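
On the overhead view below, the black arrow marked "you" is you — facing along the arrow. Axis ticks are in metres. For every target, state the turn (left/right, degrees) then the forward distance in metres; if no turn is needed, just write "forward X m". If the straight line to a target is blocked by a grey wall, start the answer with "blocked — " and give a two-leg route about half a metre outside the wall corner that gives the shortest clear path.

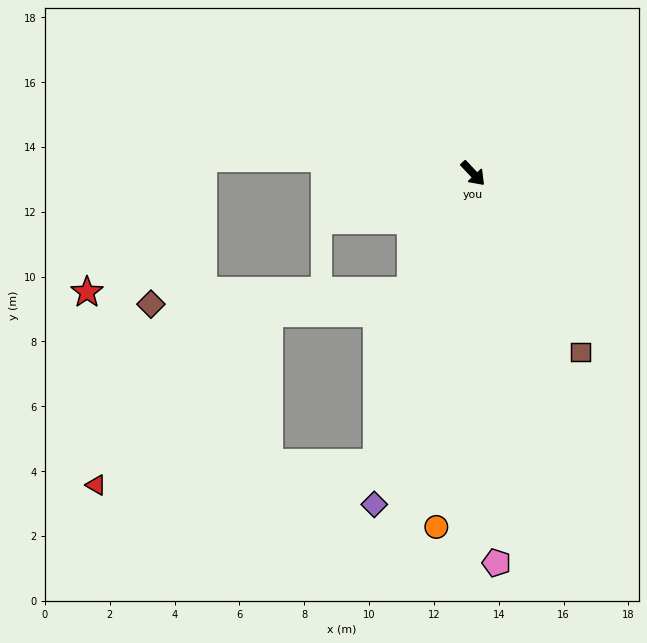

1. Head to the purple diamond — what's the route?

turn right 60°, forward 10.7 m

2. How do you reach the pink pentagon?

turn right 40°, forward 12.0 m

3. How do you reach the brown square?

turn right 12°, forward 6.4 m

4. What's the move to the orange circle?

turn right 49°, forward 11.0 m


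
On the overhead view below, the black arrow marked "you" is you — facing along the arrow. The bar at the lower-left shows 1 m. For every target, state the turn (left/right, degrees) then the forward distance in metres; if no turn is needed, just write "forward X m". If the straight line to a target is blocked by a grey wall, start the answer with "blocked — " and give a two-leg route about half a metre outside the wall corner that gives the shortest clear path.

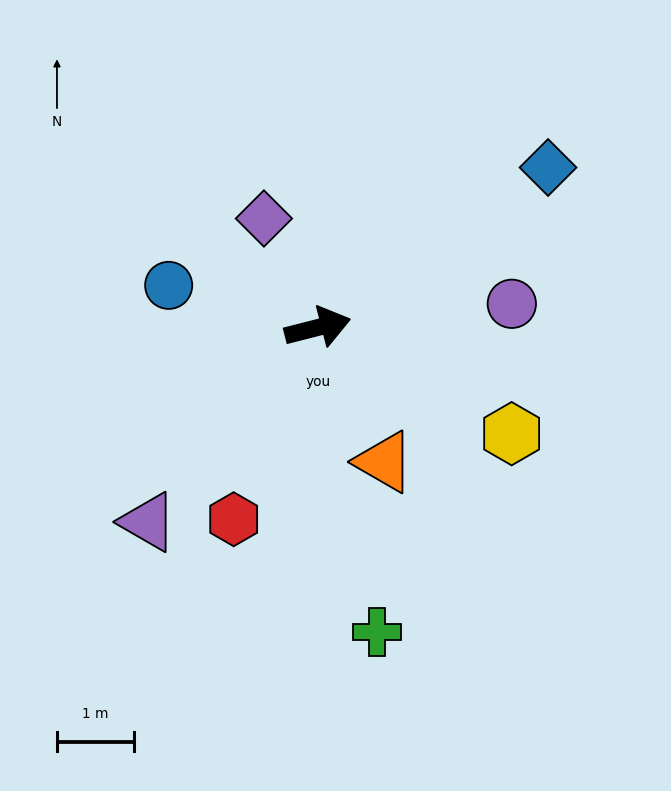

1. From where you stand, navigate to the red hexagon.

turn right 128°, forward 2.7 m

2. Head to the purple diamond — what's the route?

turn left 102°, forward 1.6 m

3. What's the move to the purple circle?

turn right 7°, forward 2.5 m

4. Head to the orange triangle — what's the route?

turn right 78°, forward 2.0 m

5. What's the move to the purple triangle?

turn right 145°, forward 3.4 m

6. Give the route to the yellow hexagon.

turn right 43°, forward 2.9 m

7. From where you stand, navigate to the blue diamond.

turn left 20°, forward 3.7 m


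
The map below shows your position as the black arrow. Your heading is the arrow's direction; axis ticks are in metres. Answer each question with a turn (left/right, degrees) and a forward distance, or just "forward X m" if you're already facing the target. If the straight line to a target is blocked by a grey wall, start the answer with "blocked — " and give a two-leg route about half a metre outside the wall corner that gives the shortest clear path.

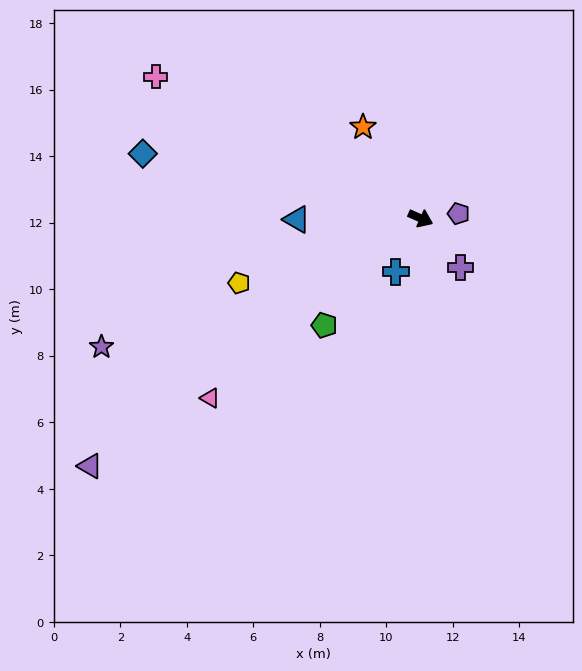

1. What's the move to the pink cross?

turn left 176°, forward 9.0 m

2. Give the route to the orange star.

turn left 146°, forward 3.2 m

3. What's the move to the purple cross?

turn right 27°, forward 1.9 m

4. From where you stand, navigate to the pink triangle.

turn right 116°, forward 8.3 m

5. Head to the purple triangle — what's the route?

turn right 119°, forward 12.4 m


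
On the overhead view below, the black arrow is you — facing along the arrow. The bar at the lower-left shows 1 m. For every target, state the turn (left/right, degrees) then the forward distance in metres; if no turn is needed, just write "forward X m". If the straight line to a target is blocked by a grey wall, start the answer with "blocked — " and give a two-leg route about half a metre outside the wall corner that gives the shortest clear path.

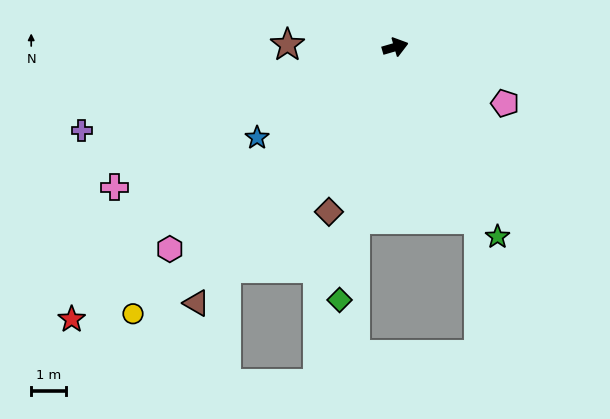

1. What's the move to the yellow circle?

turn right 151°, forward 10.8 m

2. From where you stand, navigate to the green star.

turn right 78°, forward 6.2 m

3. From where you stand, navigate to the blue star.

turn right 163°, forward 4.8 m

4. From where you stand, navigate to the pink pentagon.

turn right 43°, forward 3.5 m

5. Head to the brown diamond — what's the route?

turn right 128°, forward 5.1 m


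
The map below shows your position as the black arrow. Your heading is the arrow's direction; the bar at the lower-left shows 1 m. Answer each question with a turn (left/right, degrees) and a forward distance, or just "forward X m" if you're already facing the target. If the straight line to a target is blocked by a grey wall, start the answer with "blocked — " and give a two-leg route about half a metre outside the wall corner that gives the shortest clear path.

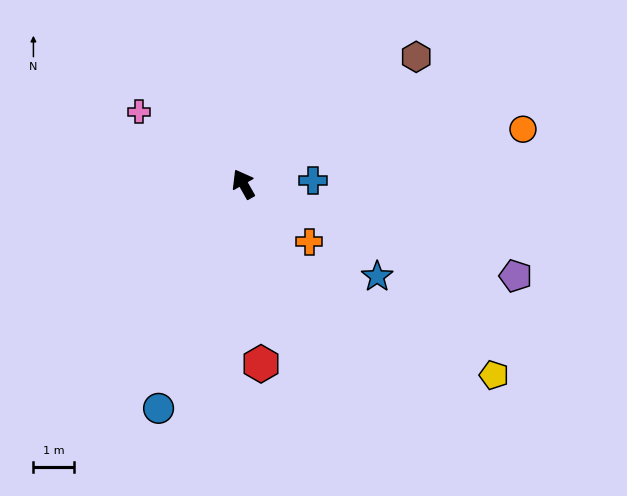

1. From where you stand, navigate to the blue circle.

turn left 130°, forward 5.9 m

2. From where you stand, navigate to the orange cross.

turn right 161°, forward 2.2 m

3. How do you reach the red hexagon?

turn left 156°, forward 4.4 m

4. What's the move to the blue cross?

turn right 117°, forward 1.7 m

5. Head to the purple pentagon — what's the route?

turn right 138°, forward 7.1 m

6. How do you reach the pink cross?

turn left 26°, forward 3.1 m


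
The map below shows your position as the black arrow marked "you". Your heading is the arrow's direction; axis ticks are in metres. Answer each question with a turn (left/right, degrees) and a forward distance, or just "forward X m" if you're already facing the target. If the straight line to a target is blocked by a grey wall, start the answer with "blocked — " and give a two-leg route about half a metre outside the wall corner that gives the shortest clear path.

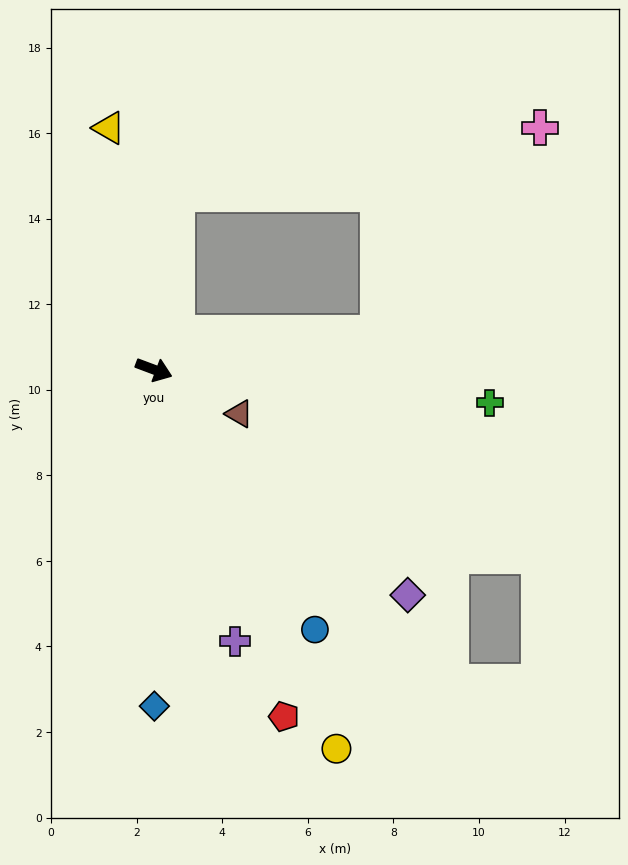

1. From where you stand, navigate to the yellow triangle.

turn left 121°, forward 5.7 m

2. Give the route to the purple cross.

turn right 53°, forward 6.6 m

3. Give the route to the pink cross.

blocked — turn left 30°, forward 5.3 m, then turn left 42°, forward 6.1 m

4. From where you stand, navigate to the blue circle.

turn right 38°, forward 7.1 m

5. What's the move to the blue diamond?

turn right 69°, forward 7.9 m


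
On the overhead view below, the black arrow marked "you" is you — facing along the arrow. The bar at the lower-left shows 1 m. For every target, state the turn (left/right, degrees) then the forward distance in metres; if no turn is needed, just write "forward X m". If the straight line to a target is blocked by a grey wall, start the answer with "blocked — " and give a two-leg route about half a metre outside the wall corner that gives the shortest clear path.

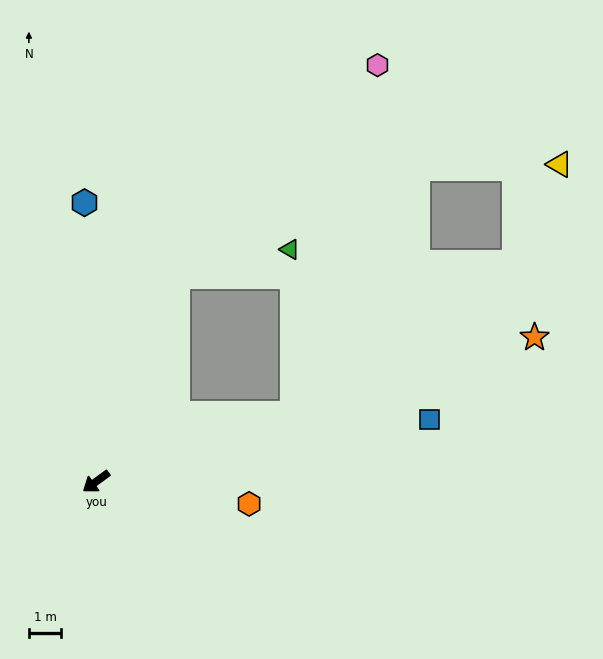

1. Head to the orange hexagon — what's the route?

turn left 136°, forward 4.8 m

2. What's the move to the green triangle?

blocked — turn right 148°, forward 6.9 m, then turn right 55°, forward 3.6 m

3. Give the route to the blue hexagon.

turn right 124°, forward 8.7 m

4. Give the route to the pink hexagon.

blocked — turn right 148°, forward 6.9 m, then turn right 22°, forward 9.0 m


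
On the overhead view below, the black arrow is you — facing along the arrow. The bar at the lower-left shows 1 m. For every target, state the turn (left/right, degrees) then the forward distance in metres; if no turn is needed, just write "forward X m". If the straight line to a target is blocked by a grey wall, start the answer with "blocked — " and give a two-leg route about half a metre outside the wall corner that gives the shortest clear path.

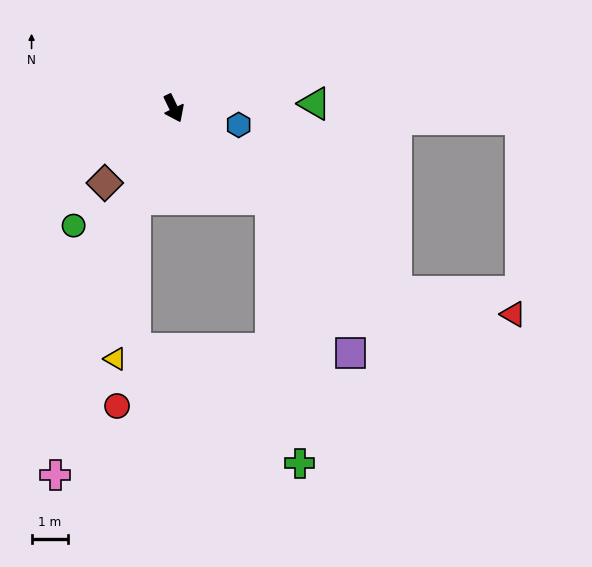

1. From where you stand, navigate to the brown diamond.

turn right 68°, forward 2.8 m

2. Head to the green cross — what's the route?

blocked — turn left 21°, forward 3.6 m, then turn right 41°, forward 7.3 m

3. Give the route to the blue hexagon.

turn left 50°, forward 1.8 m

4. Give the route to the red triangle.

blocked — turn left 25°, forward 7.9 m, then turn left 28°, forward 3.3 m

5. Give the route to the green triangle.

turn left 66°, forward 3.9 m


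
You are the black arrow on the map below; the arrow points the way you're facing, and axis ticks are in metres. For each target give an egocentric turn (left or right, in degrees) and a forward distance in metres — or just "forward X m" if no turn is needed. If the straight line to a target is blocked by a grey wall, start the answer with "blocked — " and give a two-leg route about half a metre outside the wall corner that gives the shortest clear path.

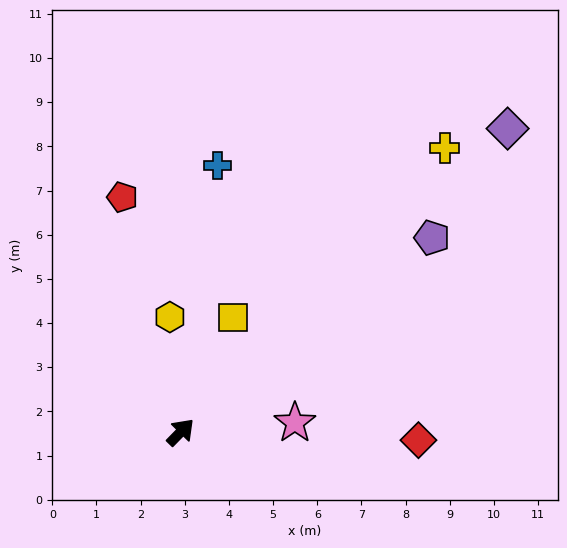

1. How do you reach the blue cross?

turn left 36°, forward 6.1 m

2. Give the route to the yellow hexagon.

turn left 50°, forward 2.6 m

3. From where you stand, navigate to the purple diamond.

turn right 3°, forward 10.1 m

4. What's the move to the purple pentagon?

turn right 8°, forward 7.2 m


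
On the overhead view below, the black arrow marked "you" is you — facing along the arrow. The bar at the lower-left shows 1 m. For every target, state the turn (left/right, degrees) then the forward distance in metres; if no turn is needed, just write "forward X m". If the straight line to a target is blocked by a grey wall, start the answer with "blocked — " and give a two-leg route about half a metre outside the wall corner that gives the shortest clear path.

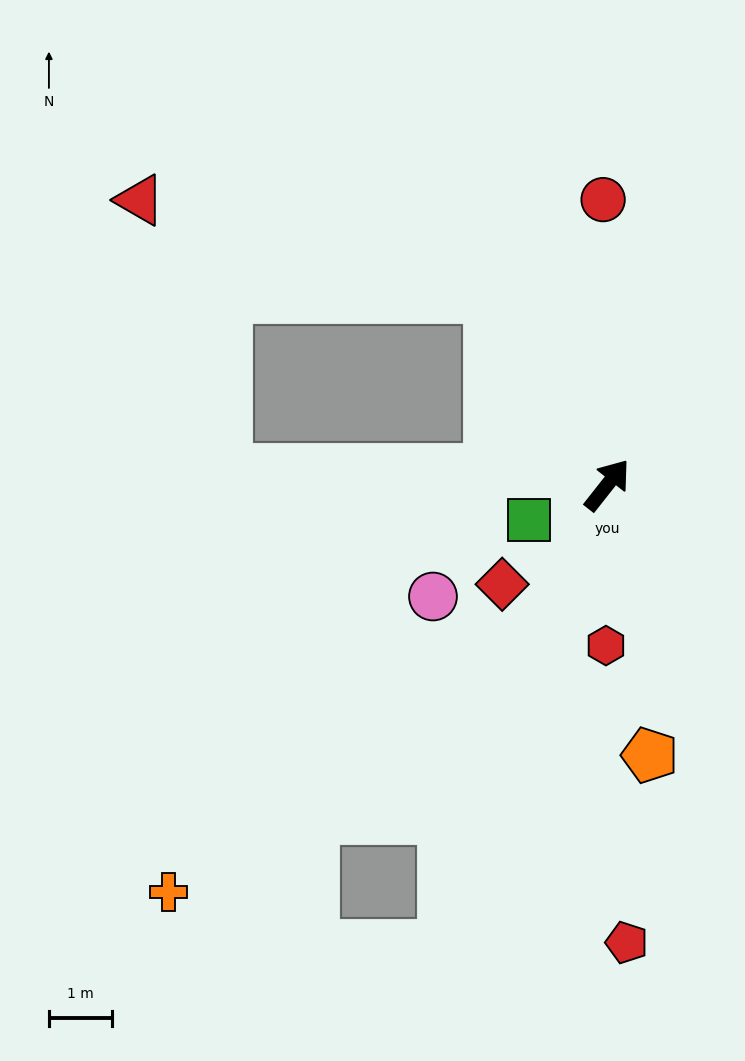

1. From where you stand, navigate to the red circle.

turn left 39°, forward 4.5 m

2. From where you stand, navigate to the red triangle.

blocked — turn left 70°, forward 3.5 m, then turn left 43°, forward 5.8 m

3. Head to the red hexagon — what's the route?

turn right 142°, forward 2.6 m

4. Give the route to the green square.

turn left 152°, forward 1.4 m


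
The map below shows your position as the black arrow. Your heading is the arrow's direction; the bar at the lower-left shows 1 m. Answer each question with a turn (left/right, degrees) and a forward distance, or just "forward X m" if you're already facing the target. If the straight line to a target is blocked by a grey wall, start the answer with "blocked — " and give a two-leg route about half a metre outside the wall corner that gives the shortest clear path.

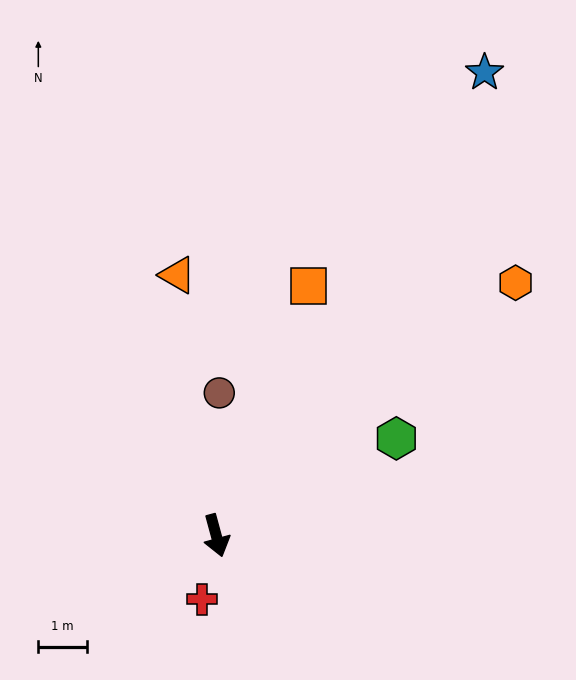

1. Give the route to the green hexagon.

turn left 103°, forward 4.2 m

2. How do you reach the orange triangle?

turn left 173°, forward 5.4 m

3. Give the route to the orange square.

turn left 145°, forward 5.5 m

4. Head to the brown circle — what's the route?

turn left 164°, forward 2.9 m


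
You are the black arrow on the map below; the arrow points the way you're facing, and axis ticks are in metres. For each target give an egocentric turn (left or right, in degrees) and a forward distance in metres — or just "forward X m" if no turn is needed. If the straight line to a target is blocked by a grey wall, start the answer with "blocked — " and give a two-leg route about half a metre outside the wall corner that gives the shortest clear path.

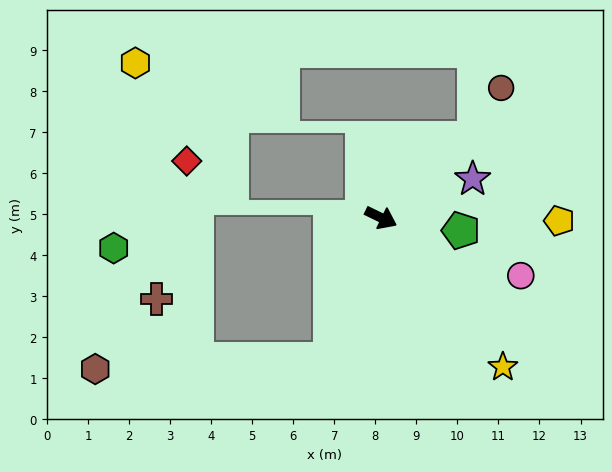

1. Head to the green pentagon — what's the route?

turn left 17°, forward 2.0 m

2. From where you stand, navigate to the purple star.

turn left 49°, forward 2.4 m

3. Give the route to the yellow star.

turn right 25°, forward 4.7 m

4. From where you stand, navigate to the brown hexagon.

blocked — turn right 84°, forward 3.7 m, then turn right 68°, forward 5.7 m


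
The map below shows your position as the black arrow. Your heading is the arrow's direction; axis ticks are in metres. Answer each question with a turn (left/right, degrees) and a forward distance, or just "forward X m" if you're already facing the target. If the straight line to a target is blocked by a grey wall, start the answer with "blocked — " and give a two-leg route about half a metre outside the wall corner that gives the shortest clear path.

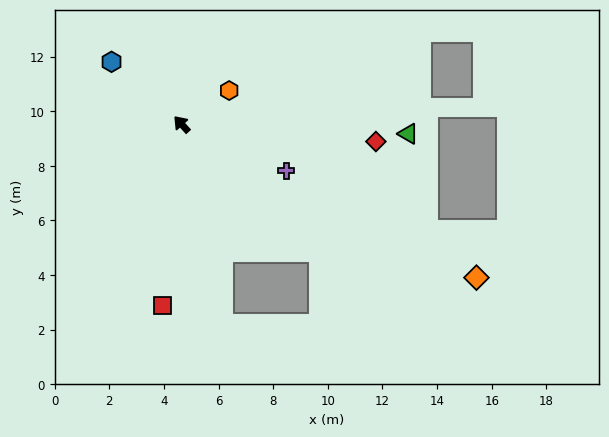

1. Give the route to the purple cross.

turn right 156°, forward 4.2 m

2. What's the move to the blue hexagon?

turn left 6°, forward 3.4 m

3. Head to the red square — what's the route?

turn left 132°, forward 6.7 m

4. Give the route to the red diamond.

turn right 137°, forward 7.1 m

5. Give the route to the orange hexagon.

turn right 97°, forward 2.1 m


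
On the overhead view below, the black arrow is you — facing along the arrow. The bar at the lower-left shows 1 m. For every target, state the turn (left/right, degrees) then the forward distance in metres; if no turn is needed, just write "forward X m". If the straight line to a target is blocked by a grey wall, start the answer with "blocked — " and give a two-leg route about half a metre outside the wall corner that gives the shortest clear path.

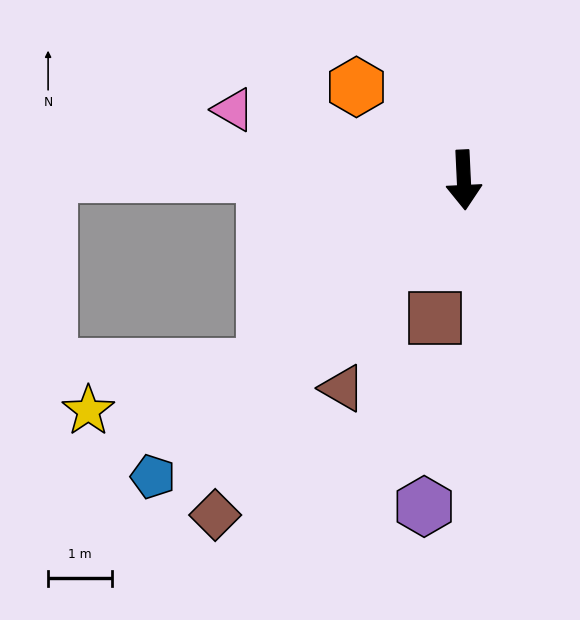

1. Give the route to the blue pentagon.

turn right 49°, forward 6.7 m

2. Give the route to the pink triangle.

turn right 110°, forward 3.8 m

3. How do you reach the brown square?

turn right 14°, forward 2.2 m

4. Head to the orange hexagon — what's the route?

turn right 134°, forward 2.2 m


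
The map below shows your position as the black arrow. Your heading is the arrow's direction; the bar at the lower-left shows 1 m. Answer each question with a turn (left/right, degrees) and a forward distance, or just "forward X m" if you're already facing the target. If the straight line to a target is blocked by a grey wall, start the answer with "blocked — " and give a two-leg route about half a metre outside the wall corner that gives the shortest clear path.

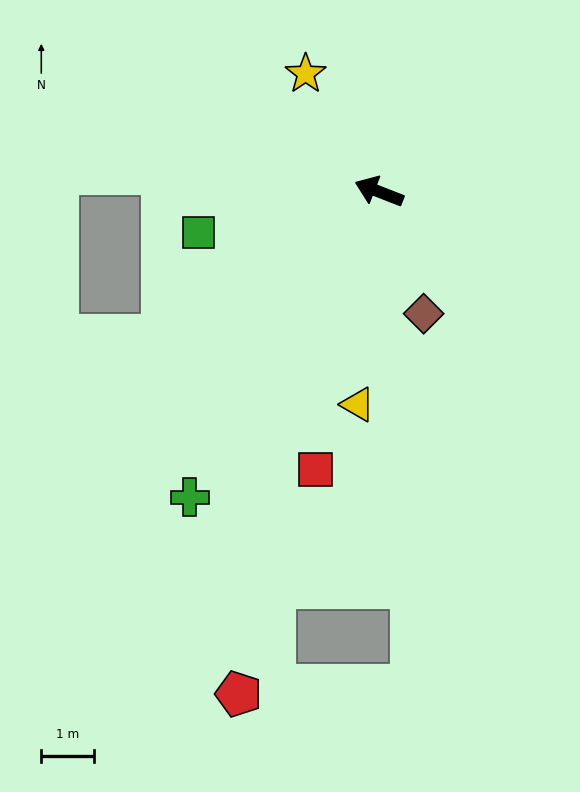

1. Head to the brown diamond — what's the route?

turn left 131°, forward 2.5 m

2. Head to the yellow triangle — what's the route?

turn left 106°, forward 4.0 m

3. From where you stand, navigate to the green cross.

turn left 80°, forward 6.8 m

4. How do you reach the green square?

turn left 34°, forward 3.5 m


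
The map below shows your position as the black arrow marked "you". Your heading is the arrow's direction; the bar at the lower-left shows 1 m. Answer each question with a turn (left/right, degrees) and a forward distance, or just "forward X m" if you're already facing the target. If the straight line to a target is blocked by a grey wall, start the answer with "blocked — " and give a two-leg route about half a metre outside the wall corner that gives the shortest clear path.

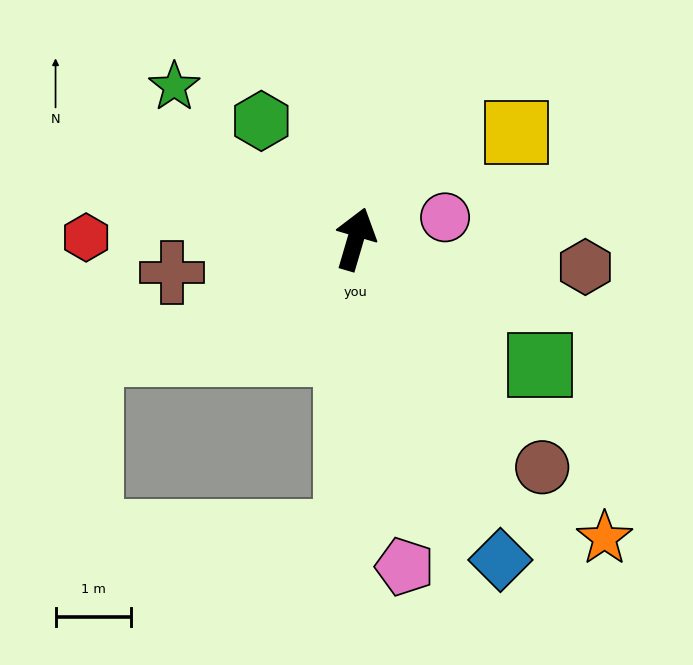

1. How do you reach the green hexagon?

turn left 55°, forward 2.0 m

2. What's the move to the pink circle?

turn right 60°, forward 1.2 m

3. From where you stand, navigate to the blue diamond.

turn right 139°, forward 4.7 m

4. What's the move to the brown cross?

turn left 117°, forward 2.5 m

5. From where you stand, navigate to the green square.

turn right 108°, forward 3.0 m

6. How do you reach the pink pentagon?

turn right 155°, forward 4.4 m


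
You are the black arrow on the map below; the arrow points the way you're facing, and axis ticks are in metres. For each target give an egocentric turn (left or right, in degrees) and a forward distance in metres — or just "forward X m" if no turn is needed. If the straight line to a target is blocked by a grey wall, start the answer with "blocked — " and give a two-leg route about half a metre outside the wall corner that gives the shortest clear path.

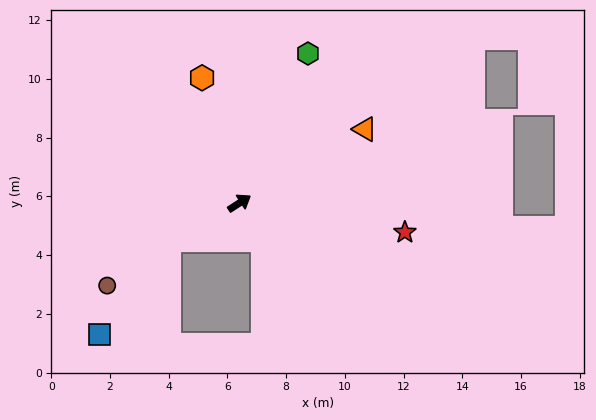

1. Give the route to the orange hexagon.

turn left 74°, forward 4.4 m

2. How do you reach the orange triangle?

turn right 2°, forward 5.0 m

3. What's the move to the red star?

turn right 43°, forward 5.7 m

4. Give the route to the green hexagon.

turn left 32°, forward 5.6 m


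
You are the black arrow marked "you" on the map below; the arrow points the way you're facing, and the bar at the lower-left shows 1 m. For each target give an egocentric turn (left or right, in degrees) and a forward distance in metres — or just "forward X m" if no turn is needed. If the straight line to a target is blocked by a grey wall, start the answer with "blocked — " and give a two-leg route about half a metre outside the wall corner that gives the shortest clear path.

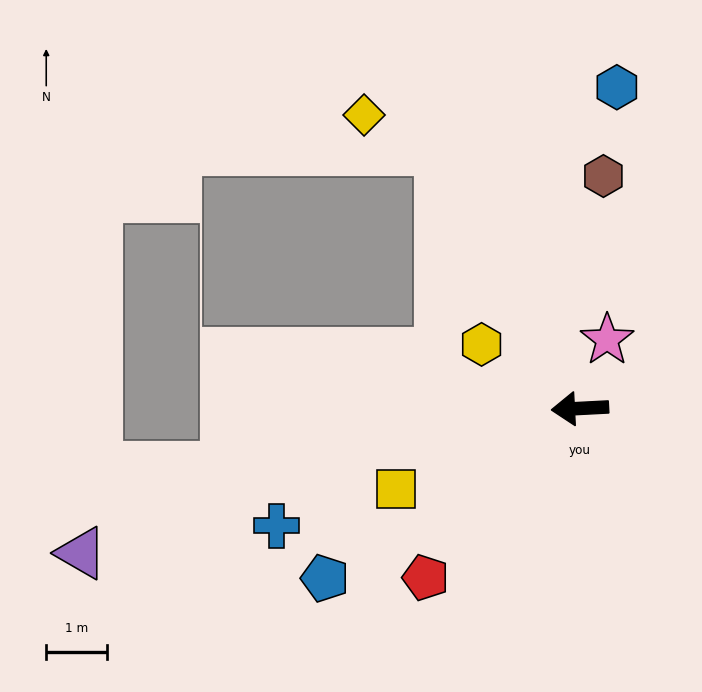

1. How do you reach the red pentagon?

turn left 45°, forward 3.8 m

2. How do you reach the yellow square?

turn left 21°, forward 3.3 m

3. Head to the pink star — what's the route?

turn right 115°, forward 1.2 m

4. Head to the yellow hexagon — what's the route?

turn right 36°, forward 1.9 m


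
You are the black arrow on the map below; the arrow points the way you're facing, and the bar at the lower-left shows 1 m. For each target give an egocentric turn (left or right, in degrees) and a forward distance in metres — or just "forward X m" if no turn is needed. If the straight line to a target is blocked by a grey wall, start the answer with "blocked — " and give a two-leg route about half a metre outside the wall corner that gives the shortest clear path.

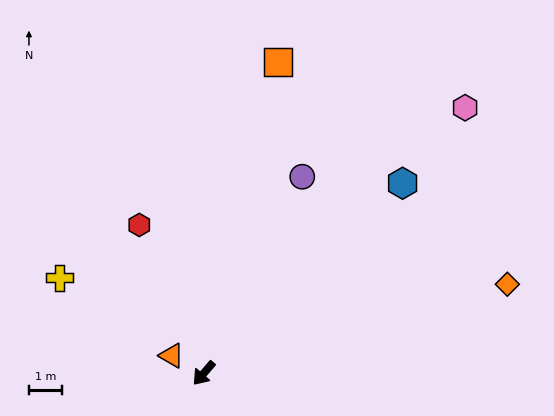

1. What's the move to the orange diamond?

turn left 147°, forward 9.5 m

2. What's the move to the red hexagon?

turn right 116°, forward 4.9 m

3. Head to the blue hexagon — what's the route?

turn left 175°, forward 8.3 m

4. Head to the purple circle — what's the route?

turn right 166°, forward 6.6 m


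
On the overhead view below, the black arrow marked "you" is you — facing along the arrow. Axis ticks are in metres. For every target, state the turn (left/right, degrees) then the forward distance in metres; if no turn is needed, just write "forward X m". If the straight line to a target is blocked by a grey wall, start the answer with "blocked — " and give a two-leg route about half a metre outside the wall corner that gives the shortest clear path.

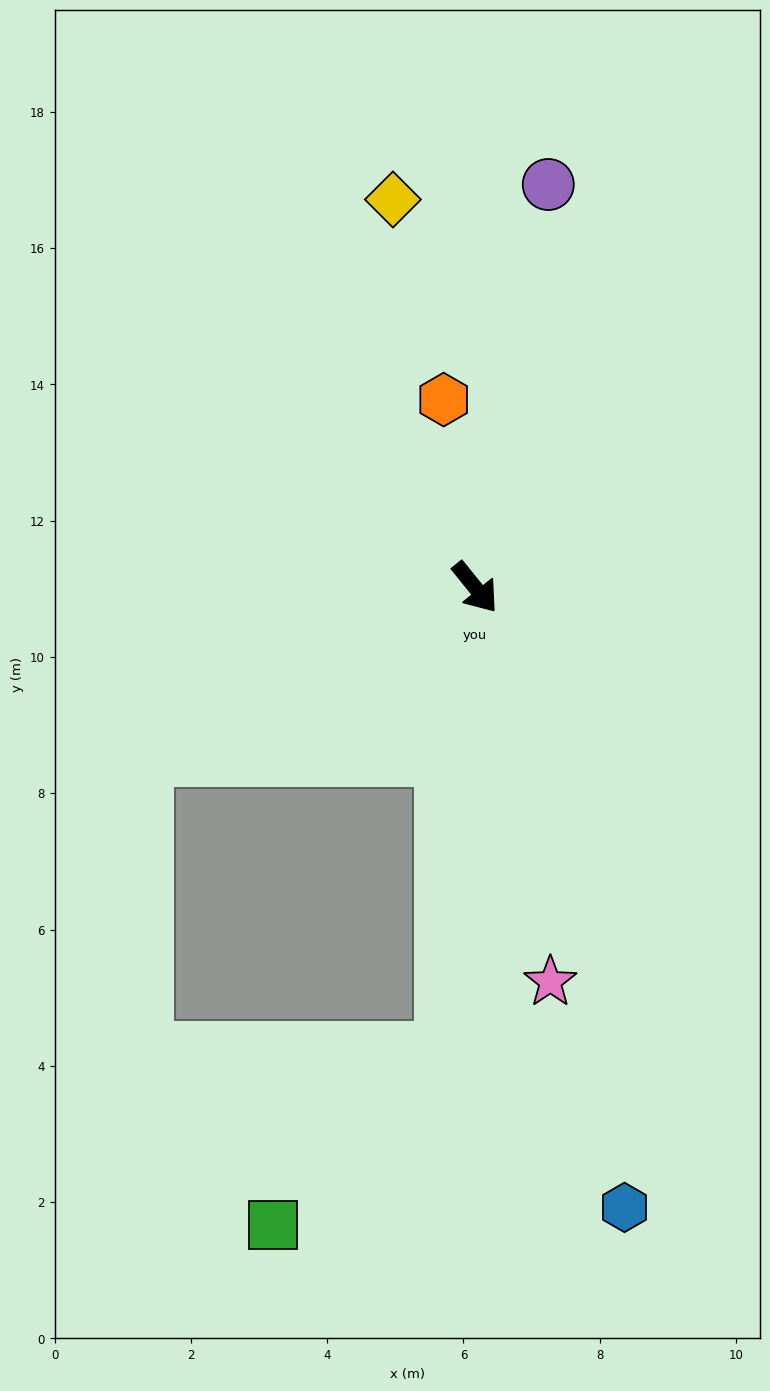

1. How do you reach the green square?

blocked — turn right 43°, forward 6.8 m, then turn right 40°, forward 3.6 m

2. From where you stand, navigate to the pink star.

turn right 28°, forward 5.9 m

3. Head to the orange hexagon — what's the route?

turn left 150°, forward 2.8 m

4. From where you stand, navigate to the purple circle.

turn left 131°, forward 6.0 m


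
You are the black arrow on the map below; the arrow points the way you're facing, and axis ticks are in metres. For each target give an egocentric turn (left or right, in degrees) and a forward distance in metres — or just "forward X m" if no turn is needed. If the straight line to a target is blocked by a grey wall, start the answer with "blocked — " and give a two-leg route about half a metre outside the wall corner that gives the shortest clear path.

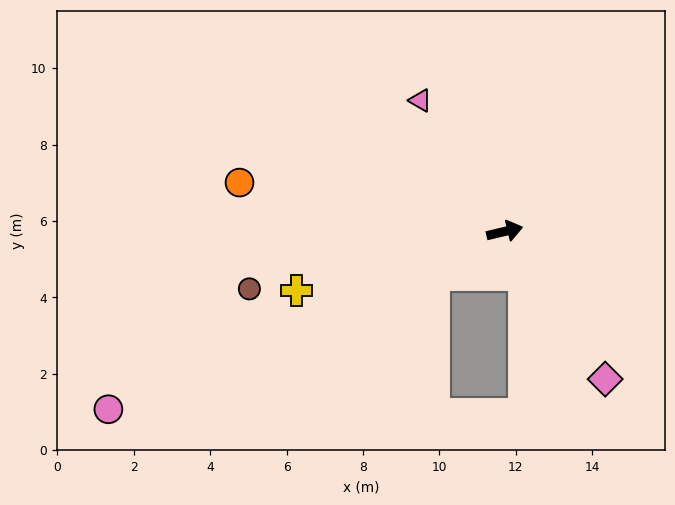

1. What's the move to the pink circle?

turn right 169°, forward 11.4 m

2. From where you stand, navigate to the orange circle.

turn left 156°, forward 7.1 m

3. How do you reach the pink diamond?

turn right 69°, forward 4.7 m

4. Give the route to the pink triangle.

turn left 109°, forward 4.1 m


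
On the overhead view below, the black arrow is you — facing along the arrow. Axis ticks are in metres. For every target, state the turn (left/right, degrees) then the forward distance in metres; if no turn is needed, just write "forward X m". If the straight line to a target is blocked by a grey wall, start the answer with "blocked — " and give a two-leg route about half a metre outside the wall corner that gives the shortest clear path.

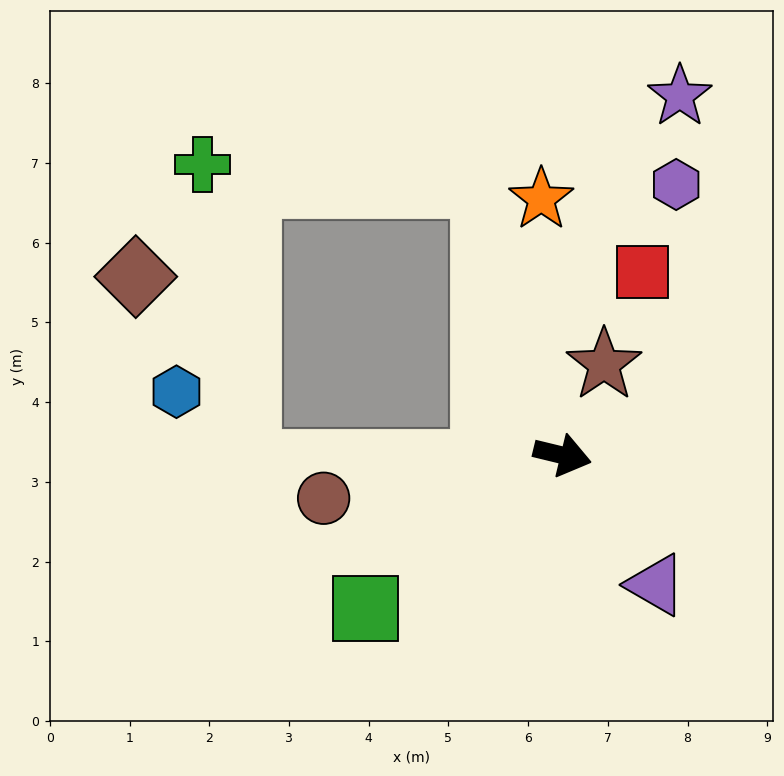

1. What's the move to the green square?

turn right 128°, forward 3.1 m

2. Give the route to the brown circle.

turn right 156°, forward 3.0 m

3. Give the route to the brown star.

turn left 79°, forward 1.3 m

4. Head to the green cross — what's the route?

blocked — turn left 120°, forward 3.5 m, then turn left 70°, forward 3.6 m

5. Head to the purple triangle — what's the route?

turn right 41°, forward 2.0 m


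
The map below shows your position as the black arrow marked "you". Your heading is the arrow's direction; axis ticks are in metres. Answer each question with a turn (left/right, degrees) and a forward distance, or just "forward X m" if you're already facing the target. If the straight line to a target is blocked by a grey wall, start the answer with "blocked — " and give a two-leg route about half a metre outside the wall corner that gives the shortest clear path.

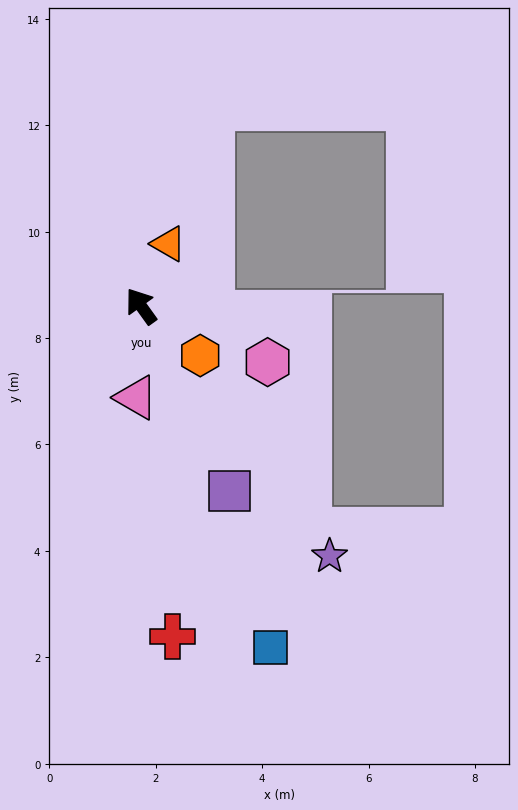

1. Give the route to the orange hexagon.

turn right 166°, forward 1.5 m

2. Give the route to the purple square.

turn left 170°, forward 3.9 m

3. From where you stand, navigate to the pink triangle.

turn left 141°, forward 1.7 m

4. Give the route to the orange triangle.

turn right 59°, forward 1.3 m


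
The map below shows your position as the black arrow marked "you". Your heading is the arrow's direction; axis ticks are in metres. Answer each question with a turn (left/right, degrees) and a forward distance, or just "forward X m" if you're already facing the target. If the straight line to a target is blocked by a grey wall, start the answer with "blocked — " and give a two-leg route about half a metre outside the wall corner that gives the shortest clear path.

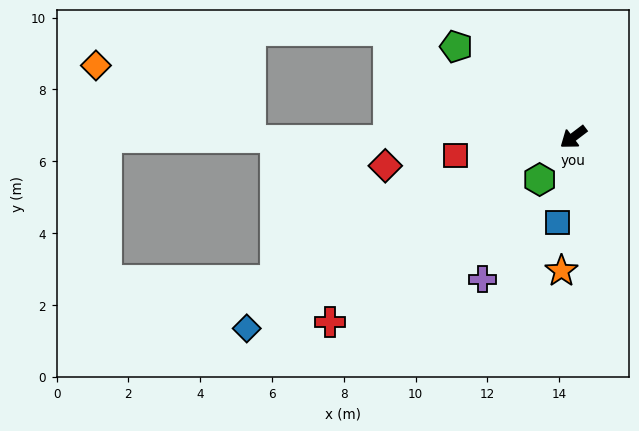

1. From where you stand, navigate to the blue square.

turn left 42°, forward 2.4 m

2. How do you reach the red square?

turn right 28°, forward 3.3 m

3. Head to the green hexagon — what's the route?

turn left 14°, forward 1.5 m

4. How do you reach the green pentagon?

turn right 75°, forward 4.1 m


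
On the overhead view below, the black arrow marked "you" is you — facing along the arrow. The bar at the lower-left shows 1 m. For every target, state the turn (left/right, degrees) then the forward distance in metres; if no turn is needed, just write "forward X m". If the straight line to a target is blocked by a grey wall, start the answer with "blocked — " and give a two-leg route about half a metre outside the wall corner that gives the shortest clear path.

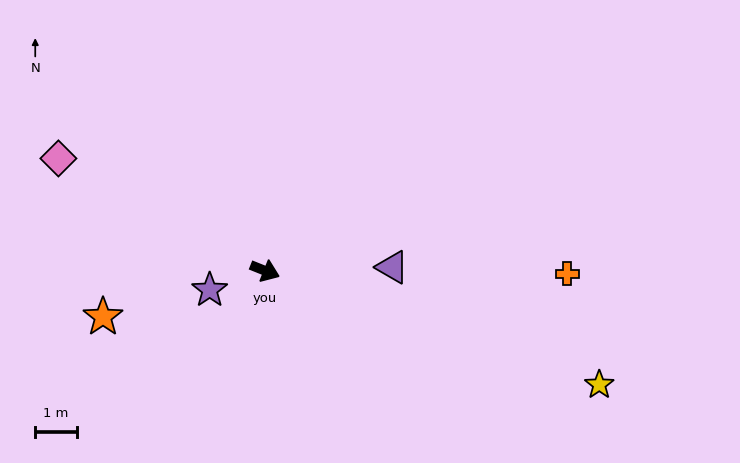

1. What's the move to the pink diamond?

turn left 173°, forward 5.7 m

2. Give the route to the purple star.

turn right 139°, forward 1.4 m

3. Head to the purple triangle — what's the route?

turn left 23°, forward 3.1 m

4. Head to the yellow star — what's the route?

turn left 3°, forward 8.6 m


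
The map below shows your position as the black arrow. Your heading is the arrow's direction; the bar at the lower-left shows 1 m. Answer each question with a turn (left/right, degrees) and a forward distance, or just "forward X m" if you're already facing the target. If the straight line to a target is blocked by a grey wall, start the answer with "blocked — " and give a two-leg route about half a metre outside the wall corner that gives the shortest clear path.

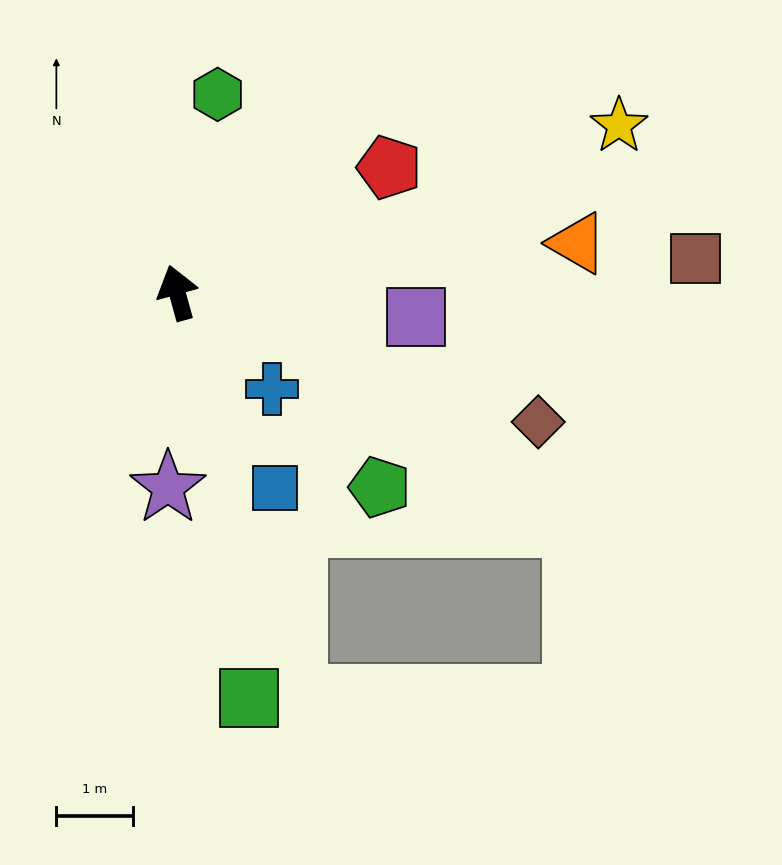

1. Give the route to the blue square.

turn right 169°, forward 2.9 m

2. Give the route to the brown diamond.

turn right 125°, forward 5.0 m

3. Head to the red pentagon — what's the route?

turn right 75°, forward 3.2 m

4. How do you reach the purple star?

turn left 162°, forward 2.6 m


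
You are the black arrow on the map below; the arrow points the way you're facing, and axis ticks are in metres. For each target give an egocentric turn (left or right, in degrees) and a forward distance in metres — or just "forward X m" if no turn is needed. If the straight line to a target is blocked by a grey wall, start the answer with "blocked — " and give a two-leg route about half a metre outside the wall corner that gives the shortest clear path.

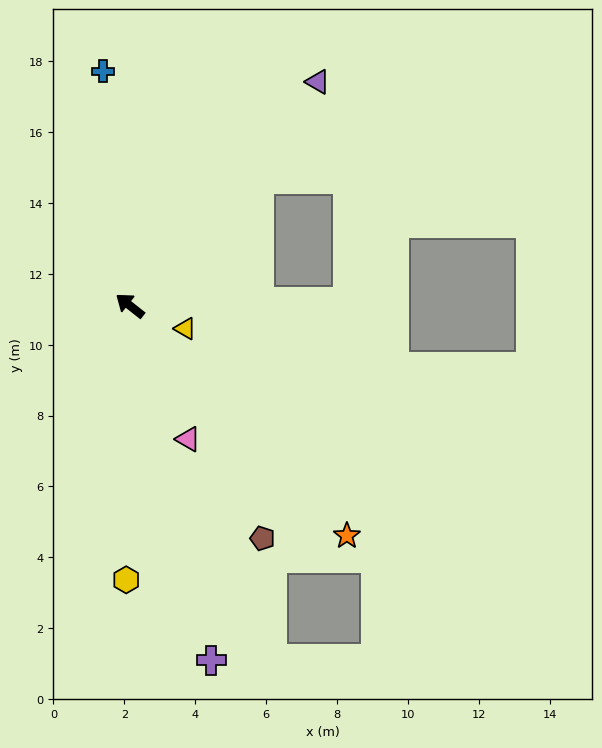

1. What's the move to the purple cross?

turn left 141°, forward 10.3 m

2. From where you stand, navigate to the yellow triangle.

turn right 164°, forward 1.7 m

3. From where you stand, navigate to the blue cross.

turn right 45°, forward 6.7 m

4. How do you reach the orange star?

turn left 172°, forward 8.9 m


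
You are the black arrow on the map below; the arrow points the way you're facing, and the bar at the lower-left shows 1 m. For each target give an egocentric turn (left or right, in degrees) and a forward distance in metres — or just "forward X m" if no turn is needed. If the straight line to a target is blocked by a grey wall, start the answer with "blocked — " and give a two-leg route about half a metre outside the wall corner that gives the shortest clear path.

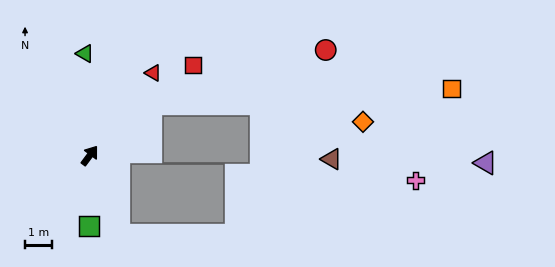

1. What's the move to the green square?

turn right 144°, forward 2.6 m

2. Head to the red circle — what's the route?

blocked — turn right 13°, forward 3.0 m, then turn right 23°, forward 6.8 m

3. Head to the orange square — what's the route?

blocked — turn right 13°, forward 3.0 m, then turn right 37°, forward 11.1 m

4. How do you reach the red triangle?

forward 3.8 m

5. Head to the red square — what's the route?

turn right 12°, forward 5.1 m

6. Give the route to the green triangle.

turn left 39°, forward 3.8 m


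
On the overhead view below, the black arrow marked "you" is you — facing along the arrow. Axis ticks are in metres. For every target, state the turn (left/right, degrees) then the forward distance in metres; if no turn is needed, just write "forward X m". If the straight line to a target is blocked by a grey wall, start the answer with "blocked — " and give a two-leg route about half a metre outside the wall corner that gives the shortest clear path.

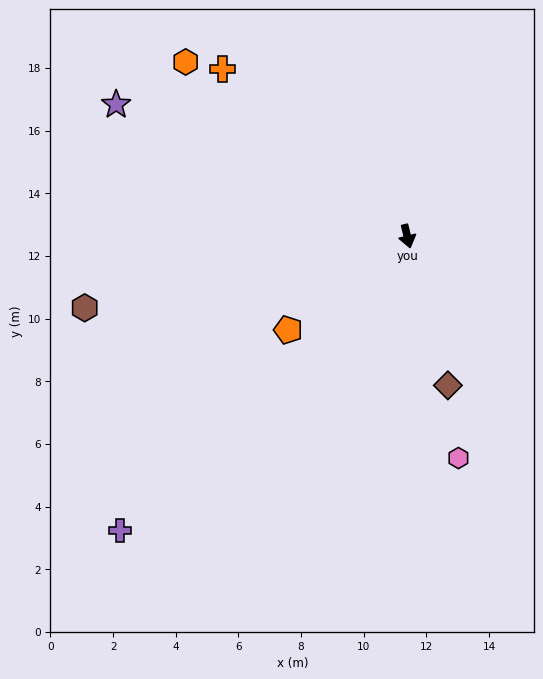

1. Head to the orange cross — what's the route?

turn right 146°, forward 8.0 m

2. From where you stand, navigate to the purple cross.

turn right 58°, forward 13.1 m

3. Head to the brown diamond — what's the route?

forward 4.9 m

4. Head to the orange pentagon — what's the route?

turn right 65°, forward 4.8 m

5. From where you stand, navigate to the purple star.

turn right 128°, forward 10.2 m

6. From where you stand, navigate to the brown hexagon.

turn right 91°, forward 10.5 m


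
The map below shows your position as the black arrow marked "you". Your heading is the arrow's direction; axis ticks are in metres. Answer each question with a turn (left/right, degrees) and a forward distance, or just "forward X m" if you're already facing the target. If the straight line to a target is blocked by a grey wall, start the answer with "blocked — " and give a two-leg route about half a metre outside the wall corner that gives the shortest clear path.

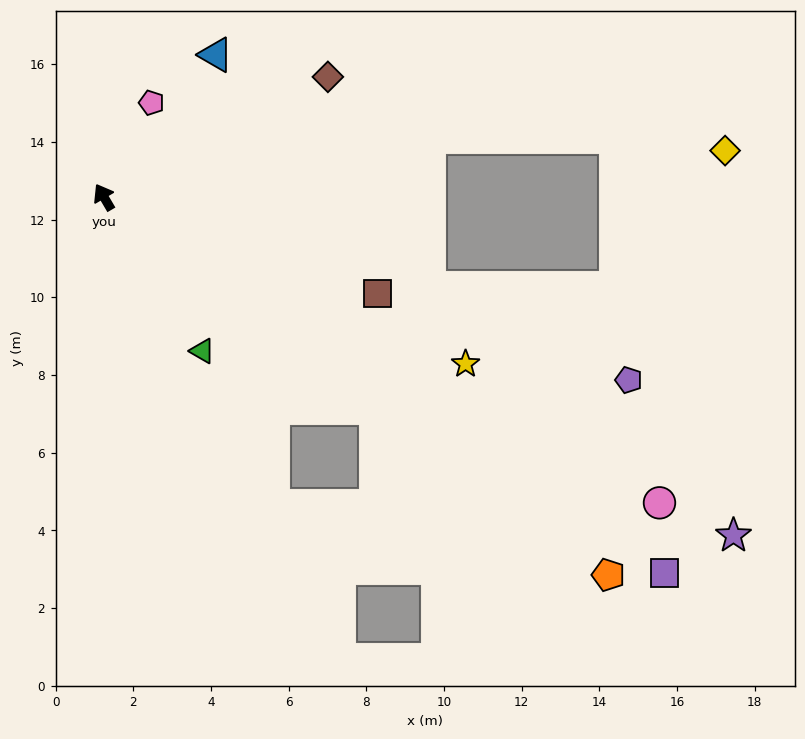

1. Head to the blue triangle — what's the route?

turn right 69°, forward 4.7 m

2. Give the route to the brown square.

turn right 140°, forward 7.5 m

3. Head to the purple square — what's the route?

turn right 154°, forward 17.4 m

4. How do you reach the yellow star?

turn right 145°, forward 10.3 m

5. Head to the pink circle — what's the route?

turn right 149°, forward 16.3 m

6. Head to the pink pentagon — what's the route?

turn right 57°, forward 2.7 m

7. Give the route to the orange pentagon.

turn right 157°, forward 16.2 m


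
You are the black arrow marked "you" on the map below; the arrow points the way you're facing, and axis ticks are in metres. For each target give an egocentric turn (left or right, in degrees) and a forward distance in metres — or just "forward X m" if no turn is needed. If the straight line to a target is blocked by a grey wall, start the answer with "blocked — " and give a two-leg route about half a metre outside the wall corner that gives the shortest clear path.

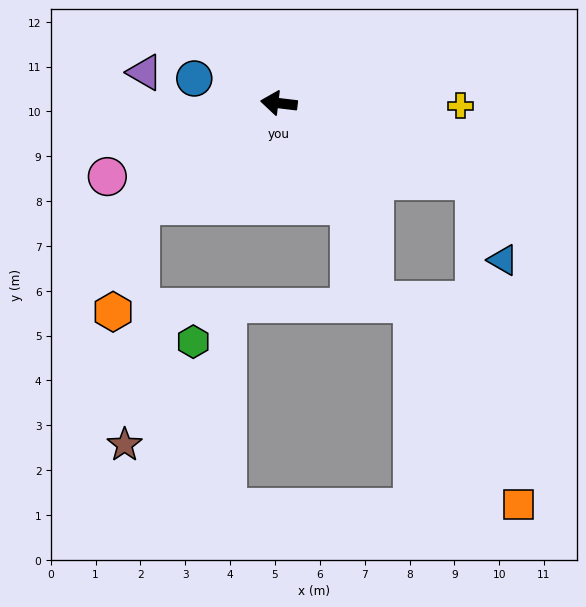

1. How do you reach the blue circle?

turn right 9°, forward 2.0 m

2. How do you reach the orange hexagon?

blocked — turn left 43°, forward 3.8 m, then turn left 39°, forward 2.4 m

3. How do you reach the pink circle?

turn left 30°, forward 4.2 m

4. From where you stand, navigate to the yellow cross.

turn right 174°, forward 4.0 m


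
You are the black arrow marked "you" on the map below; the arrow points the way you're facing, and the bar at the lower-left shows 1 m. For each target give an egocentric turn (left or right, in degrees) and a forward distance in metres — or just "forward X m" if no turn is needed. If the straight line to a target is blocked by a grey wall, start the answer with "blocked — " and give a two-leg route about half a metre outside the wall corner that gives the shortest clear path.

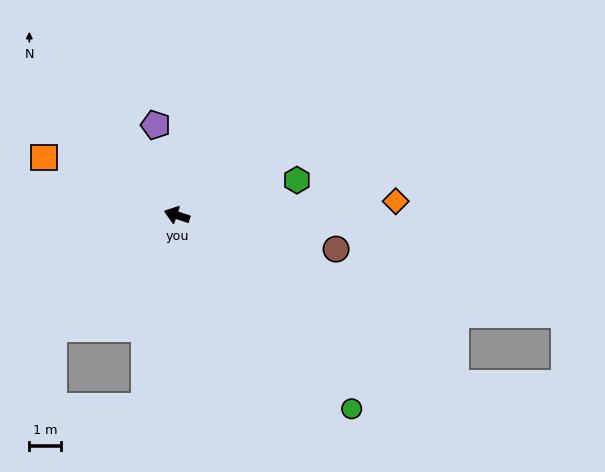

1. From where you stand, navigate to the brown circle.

turn right 174°, forward 5.1 m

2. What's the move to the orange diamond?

turn right 158°, forward 6.9 m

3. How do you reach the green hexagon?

turn right 145°, forward 3.9 m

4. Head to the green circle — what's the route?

turn left 150°, forward 8.2 m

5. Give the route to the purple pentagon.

turn right 58°, forward 2.9 m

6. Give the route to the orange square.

turn right 5°, forward 4.5 m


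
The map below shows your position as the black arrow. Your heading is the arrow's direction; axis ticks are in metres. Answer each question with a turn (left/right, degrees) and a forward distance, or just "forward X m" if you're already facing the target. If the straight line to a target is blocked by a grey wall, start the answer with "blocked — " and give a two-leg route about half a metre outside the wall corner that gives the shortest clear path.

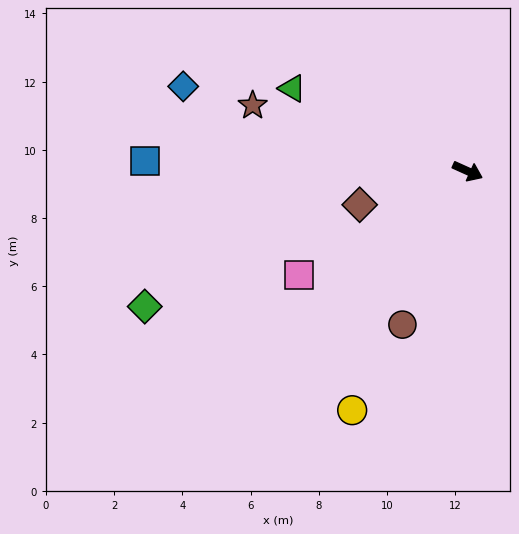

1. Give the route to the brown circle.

turn right 89°, forward 4.9 m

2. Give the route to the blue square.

turn right 157°, forward 9.5 m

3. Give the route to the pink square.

turn right 124°, forward 5.8 m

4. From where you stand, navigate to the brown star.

turn right 173°, forward 6.6 m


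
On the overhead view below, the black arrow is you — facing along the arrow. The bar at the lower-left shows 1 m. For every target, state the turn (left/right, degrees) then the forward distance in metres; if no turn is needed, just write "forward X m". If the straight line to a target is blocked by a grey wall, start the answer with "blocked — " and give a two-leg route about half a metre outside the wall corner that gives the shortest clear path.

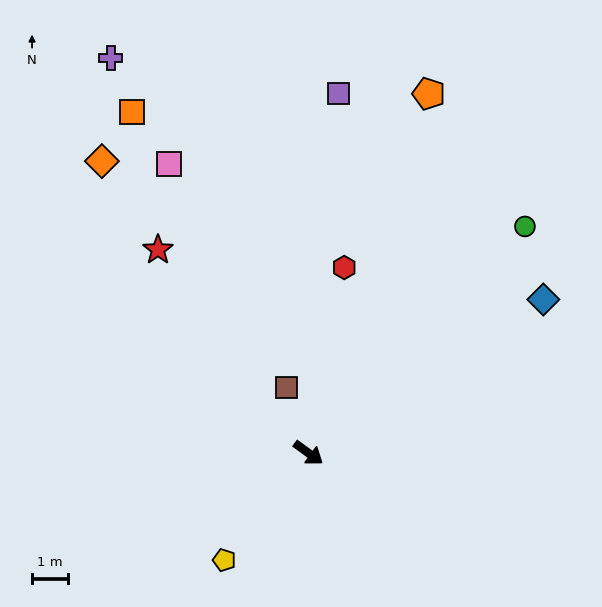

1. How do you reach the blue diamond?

turn left 69°, forward 7.9 m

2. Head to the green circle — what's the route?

turn left 82°, forward 8.8 m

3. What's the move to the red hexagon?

turn left 115°, forward 5.3 m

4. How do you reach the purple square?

turn left 121°, forward 10.1 m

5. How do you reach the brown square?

turn left 145°, forward 1.9 m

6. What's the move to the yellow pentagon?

turn right 92°, forward 3.8 m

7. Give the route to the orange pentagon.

turn left 108°, forward 10.6 m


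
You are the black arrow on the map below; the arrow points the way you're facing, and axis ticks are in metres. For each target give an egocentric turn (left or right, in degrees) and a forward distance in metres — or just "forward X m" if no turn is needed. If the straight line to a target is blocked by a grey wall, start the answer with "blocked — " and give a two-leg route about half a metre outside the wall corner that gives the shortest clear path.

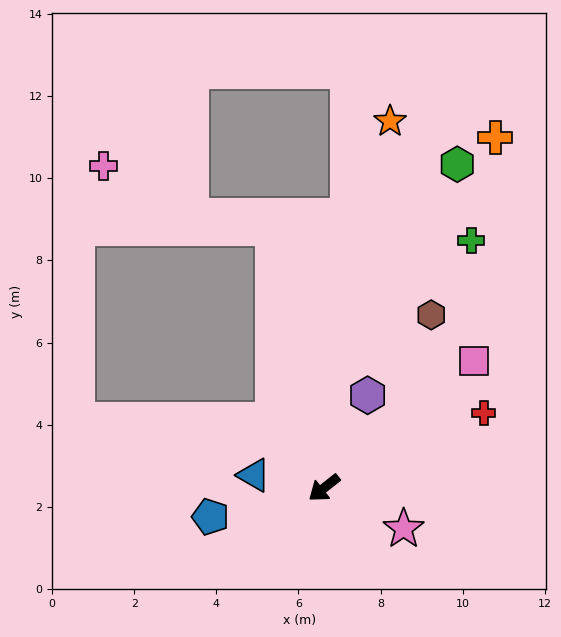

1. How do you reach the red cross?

turn left 167°, forward 4.3 m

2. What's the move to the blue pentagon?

turn right 24°, forward 2.9 m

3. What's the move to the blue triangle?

turn right 49°, forward 1.7 m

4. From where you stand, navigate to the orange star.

turn right 138°, forward 9.1 m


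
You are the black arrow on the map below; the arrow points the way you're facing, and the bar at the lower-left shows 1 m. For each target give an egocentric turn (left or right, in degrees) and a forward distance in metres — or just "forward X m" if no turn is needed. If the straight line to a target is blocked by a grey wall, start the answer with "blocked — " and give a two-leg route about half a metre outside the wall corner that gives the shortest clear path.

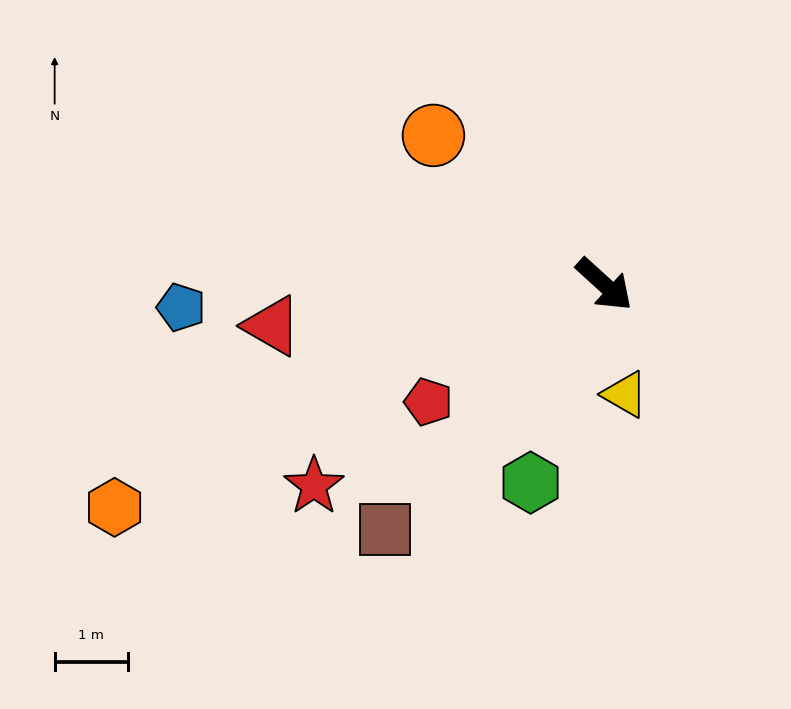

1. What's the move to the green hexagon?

turn right 68°, forward 2.9 m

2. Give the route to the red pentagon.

turn right 104°, forward 2.9 m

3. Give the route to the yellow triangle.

turn right 37°, forward 1.5 m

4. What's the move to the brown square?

turn right 90°, forward 4.5 m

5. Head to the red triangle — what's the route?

turn right 131°, forward 4.6 m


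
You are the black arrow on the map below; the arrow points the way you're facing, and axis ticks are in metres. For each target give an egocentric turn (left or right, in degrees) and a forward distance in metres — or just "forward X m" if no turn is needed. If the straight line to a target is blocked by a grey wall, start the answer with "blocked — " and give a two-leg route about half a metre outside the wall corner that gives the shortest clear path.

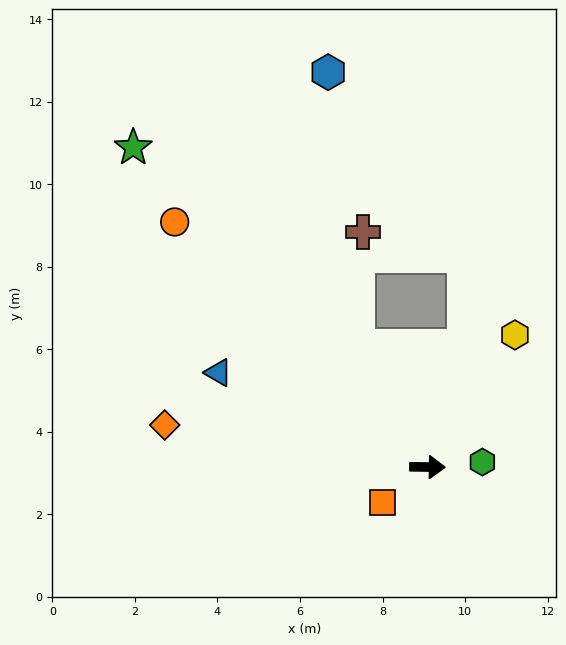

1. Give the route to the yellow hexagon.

turn left 57°, forward 3.8 m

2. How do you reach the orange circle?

turn left 137°, forward 8.5 m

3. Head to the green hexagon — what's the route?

turn left 6°, forward 1.3 m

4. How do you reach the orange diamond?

turn left 172°, forward 6.5 m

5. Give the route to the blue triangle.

turn left 156°, forward 5.6 m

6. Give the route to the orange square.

turn right 141°, forward 1.4 m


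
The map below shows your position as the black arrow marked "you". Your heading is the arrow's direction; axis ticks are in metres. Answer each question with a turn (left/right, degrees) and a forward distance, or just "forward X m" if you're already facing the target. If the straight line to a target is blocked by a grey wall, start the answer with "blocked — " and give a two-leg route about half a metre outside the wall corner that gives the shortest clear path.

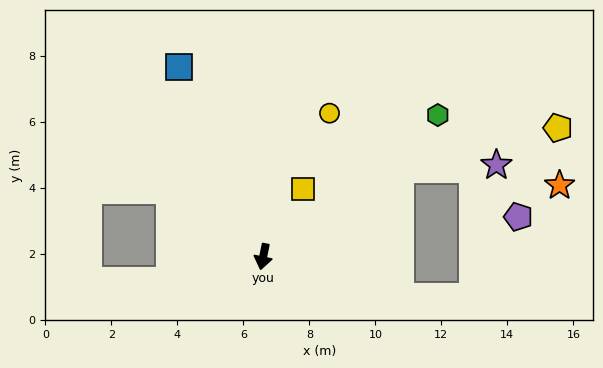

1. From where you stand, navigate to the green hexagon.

turn left 141°, forward 6.8 m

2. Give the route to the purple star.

blocked — turn left 134°, forward 4.9 m, then turn right 30°, forward 2.9 m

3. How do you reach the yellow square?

turn left 161°, forward 2.4 m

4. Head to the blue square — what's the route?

turn right 145°, forward 6.3 m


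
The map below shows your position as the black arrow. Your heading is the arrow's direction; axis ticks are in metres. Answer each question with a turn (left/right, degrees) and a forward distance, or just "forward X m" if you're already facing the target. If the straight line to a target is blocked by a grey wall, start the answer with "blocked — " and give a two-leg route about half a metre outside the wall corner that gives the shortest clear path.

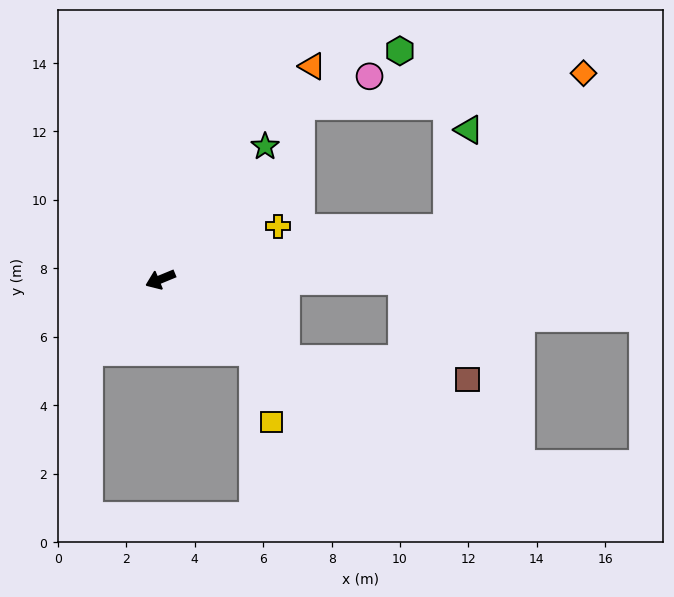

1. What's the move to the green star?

turn right 151°, forward 4.9 m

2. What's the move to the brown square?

blocked — turn left 125°, forward 4.3 m, then turn left 26°, forward 5.3 m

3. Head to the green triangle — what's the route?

blocked — turn left 168°, forward 8.5 m, then turn left 67°, forward 3.0 m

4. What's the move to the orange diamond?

blocked — turn left 168°, forward 8.5 m, then turn left 38°, forward 6.0 m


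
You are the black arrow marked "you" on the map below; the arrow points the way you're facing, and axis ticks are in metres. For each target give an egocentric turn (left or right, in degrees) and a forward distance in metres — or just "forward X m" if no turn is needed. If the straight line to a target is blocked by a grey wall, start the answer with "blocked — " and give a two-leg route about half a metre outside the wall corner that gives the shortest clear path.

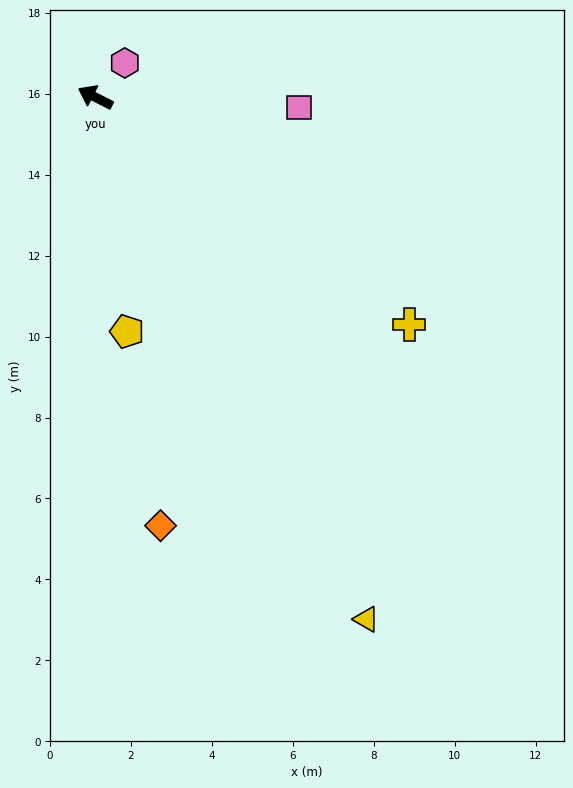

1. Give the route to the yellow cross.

turn left 171°, forward 9.6 m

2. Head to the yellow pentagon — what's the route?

turn left 125°, forward 5.8 m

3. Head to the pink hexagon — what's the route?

turn right 104°, forward 1.1 m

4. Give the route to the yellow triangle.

turn left 144°, forward 14.5 m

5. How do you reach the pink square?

turn right 156°, forward 5.0 m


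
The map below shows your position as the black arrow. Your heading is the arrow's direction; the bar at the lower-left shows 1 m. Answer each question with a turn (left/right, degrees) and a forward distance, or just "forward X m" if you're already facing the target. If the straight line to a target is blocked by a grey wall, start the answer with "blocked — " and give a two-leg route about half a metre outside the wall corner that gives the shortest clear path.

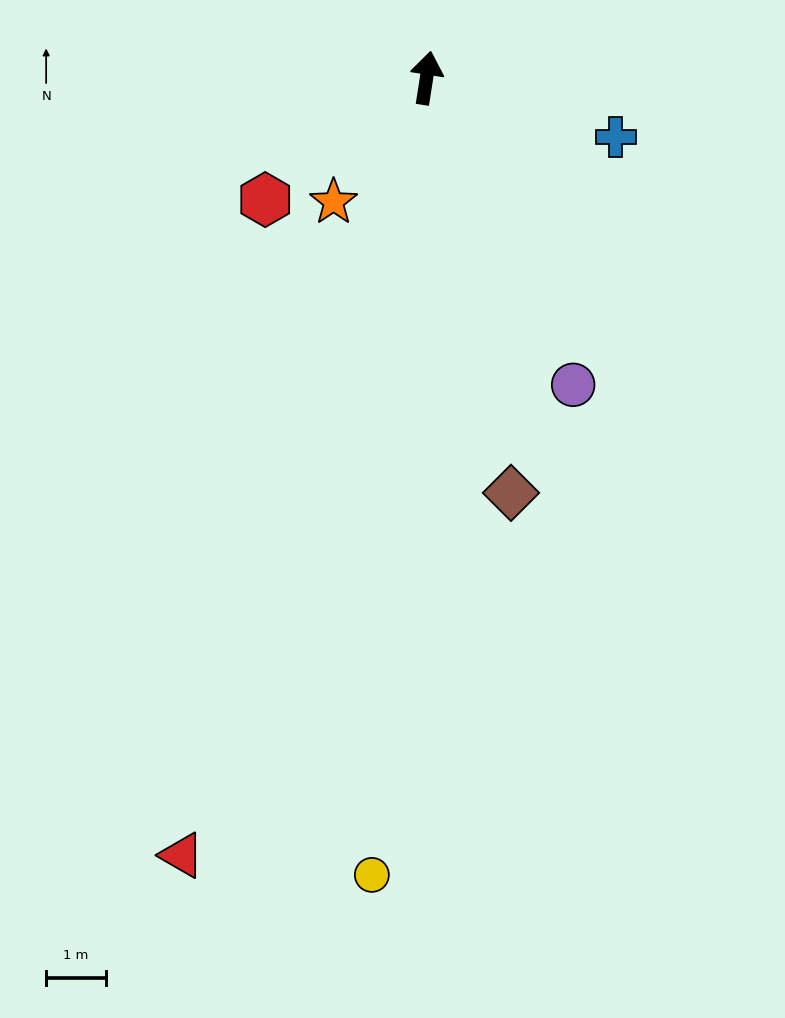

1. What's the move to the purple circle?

turn right 146°, forward 5.7 m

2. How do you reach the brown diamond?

turn right 160°, forward 7.1 m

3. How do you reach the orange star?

turn left 152°, forward 2.6 m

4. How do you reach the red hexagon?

turn left 136°, forward 3.4 m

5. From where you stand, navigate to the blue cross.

turn right 98°, forward 3.3 m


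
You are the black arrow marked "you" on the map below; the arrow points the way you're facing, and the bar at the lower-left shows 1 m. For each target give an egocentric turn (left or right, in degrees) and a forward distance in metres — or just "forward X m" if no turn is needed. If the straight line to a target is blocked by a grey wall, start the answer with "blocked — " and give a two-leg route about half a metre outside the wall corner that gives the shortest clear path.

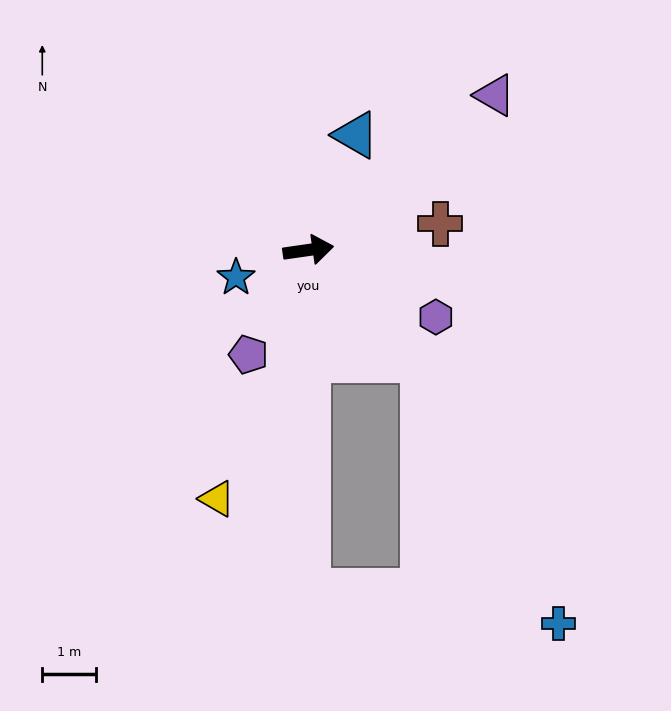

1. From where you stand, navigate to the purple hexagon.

turn right 36°, forward 2.7 m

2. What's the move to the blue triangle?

turn left 59°, forward 2.3 m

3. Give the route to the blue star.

turn right 167°, forward 1.4 m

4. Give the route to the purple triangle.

turn left 32°, forward 4.5 m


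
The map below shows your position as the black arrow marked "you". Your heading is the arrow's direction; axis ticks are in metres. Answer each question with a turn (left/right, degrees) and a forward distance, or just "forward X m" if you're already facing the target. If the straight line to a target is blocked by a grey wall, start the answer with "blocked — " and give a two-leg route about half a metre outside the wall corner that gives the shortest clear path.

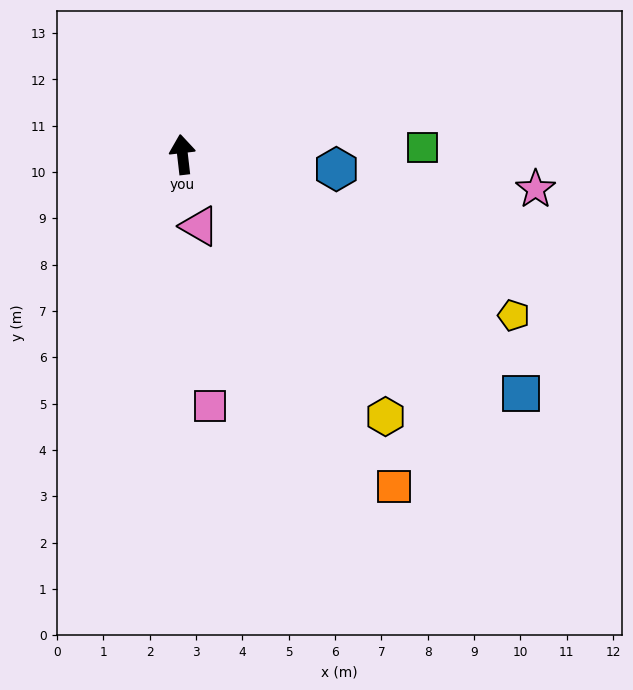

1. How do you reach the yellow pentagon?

turn right 122°, forward 7.9 m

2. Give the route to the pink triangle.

turn right 173°, forward 1.6 m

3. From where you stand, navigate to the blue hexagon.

turn right 102°, forward 3.3 m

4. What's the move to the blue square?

turn right 132°, forward 8.9 m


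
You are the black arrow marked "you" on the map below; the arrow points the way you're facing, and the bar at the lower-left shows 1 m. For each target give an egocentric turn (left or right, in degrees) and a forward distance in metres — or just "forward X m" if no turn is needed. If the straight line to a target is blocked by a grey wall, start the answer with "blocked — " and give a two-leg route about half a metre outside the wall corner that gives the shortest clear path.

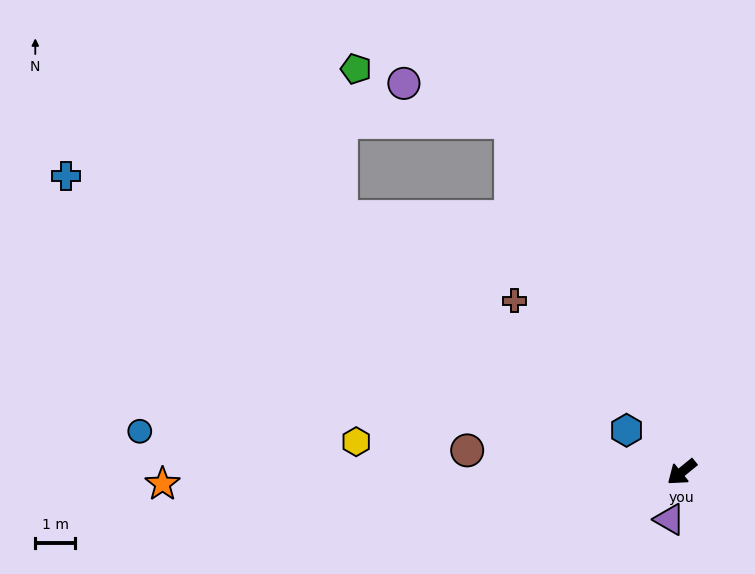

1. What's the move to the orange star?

turn right 38°, forward 12.9 m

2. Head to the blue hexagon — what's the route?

turn right 76°, forward 1.7 m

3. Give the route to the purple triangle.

turn left 36°, forward 1.2 m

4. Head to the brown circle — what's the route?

turn right 45°, forward 5.4 m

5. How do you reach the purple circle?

blocked — turn right 103°, forward 9.7 m, then turn left 44°, forward 2.8 m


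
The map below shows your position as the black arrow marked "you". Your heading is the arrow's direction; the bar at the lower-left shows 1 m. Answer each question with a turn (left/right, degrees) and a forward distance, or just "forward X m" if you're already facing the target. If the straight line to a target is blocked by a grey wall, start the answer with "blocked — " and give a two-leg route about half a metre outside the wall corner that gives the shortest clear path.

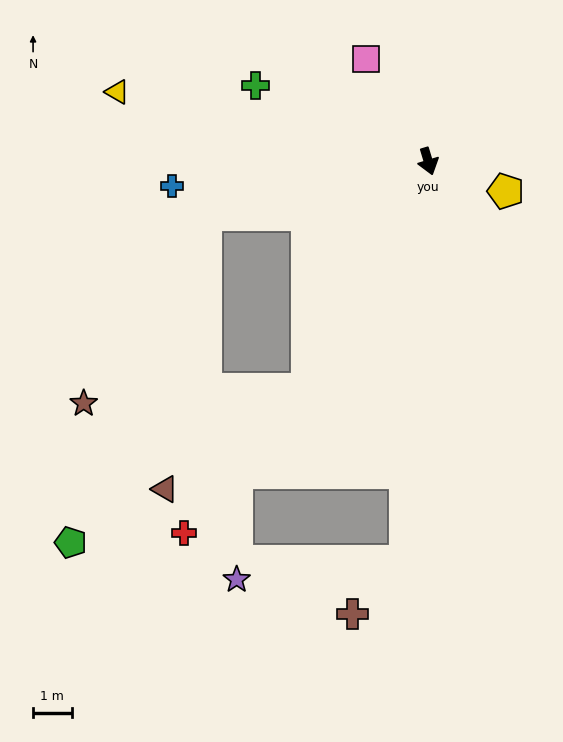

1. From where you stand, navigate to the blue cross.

turn right 101°, forward 6.7 m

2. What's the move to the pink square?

turn right 165°, forward 3.1 m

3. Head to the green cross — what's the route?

turn right 130°, forward 4.9 m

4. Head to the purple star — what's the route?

blocked — turn right 20°, forward 10.4 m, then turn right 81°, forward 4.4 m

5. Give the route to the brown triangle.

blocked — turn right 45°, forward 6.7 m, then turn right 27°, forward 4.5 m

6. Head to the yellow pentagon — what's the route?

turn left 52°, forward 2.1 m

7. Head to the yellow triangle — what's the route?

turn right 119°, forward 8.2 m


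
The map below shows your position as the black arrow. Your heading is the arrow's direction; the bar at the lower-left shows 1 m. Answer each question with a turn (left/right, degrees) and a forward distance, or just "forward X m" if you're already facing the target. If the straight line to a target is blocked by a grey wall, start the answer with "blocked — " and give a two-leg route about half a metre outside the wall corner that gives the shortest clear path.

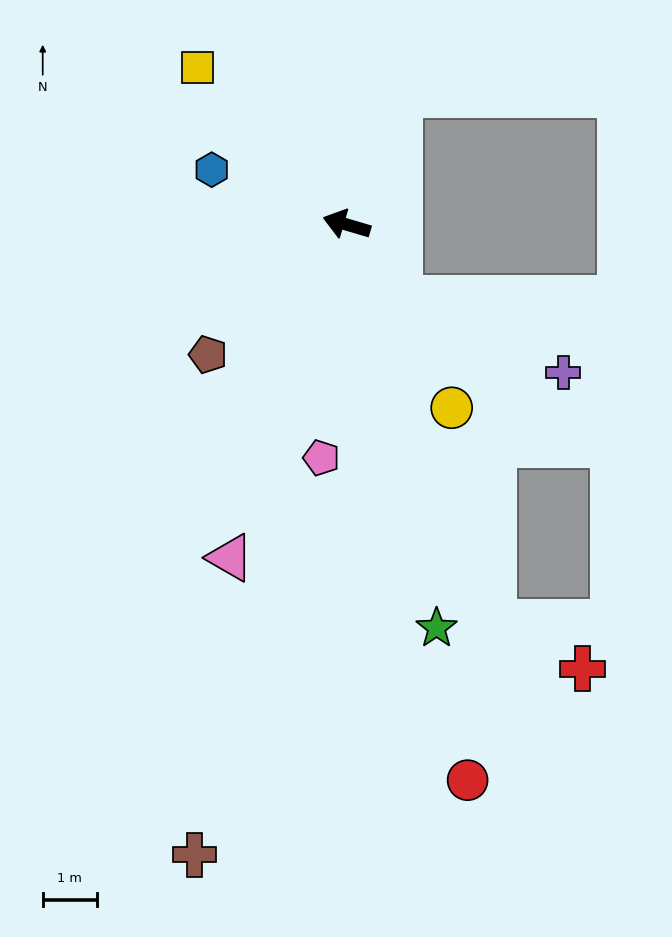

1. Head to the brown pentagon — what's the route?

turn left 60°, forward 3.5 m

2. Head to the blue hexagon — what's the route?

turn right 6°, forward 2.7 m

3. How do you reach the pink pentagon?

turn left 100°, forward 4.3 m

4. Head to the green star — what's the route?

turn left 119°, forward 7.6 m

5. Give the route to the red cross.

blocked — turn left 127°, forward 7.8 m, then turn left 42°, forward 1.9 m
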